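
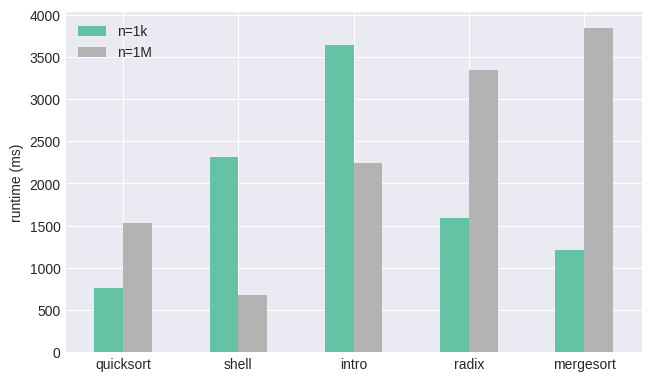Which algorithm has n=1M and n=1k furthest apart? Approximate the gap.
mergesort, ≈ 3000 ms

mergesort: n=1M ≈ 4000, n=1k ≈ 1000 → gap ≈ 3000. Next-largest (radix) is only ≈ 2000.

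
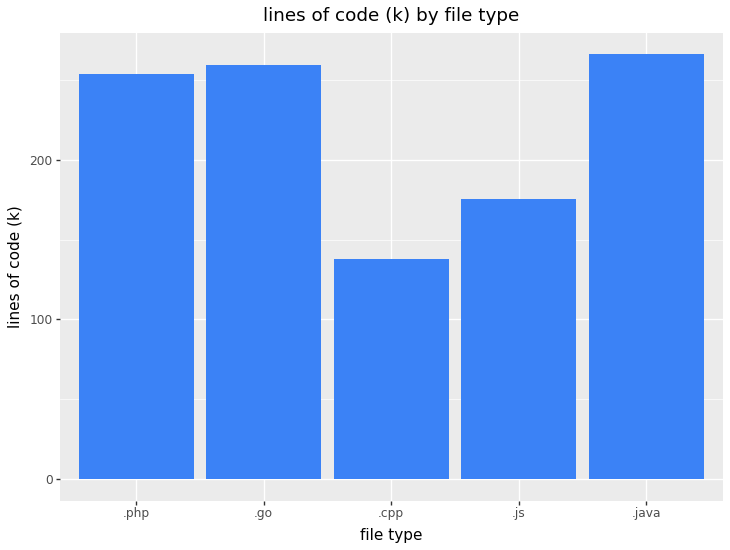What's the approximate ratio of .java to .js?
.java ≈ 275, .js ≈ 175; 275/175 ≈ 1.57.

≈ 1.57×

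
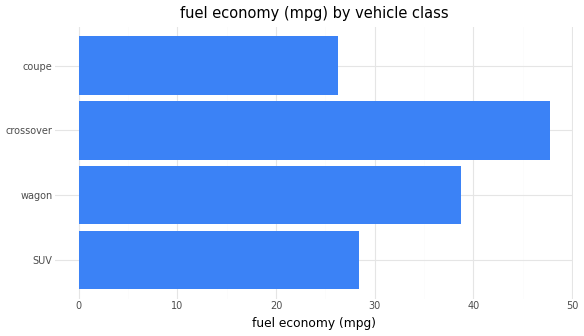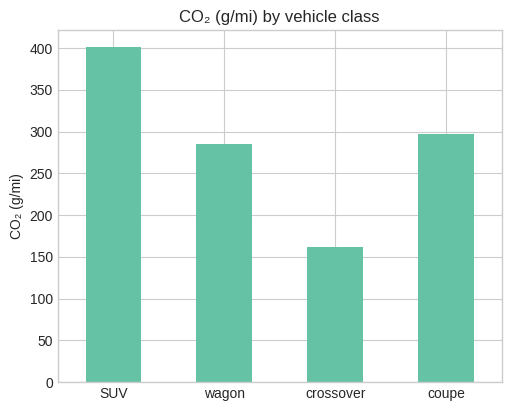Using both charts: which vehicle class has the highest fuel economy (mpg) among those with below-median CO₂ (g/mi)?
crossover

Chart 2 median CO₂ (g/mi) ≈ 300; below-median vehicle classes: wagon, crossover. Among those, crossover has the highest fuel economy (mpg) (≈ 50).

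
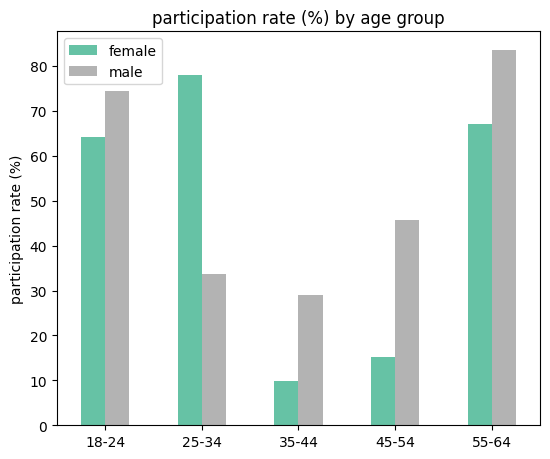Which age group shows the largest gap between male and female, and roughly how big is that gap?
25-34, ≈ 50 %

25-34: male ≈ 30, female ≈ 80 → gap ≈ 50. Next-largest (45-54) is only ≈ 30.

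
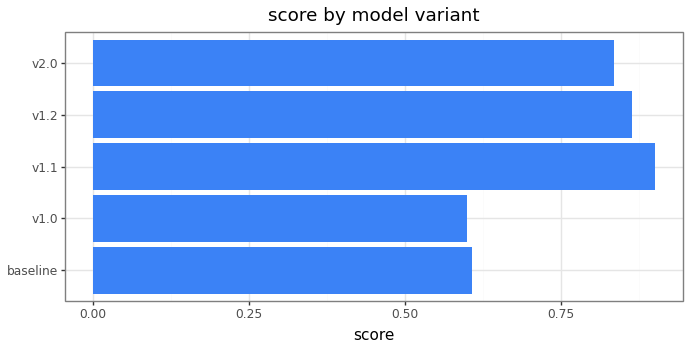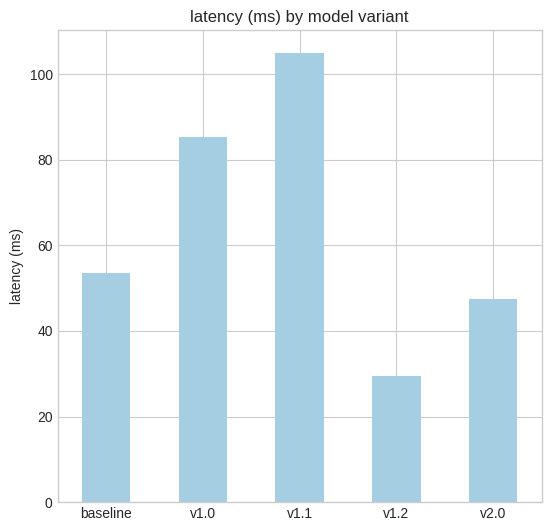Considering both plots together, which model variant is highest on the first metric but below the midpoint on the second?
Chart 2 median latency (ms) ≈ 50; below-median model variants: v1.2, v2.0. Among those, v1.2 has the highest score (≈ 0.9).

v1.2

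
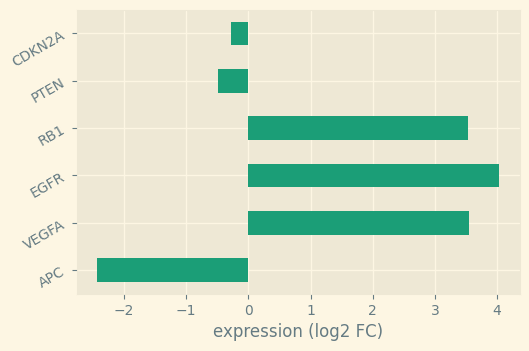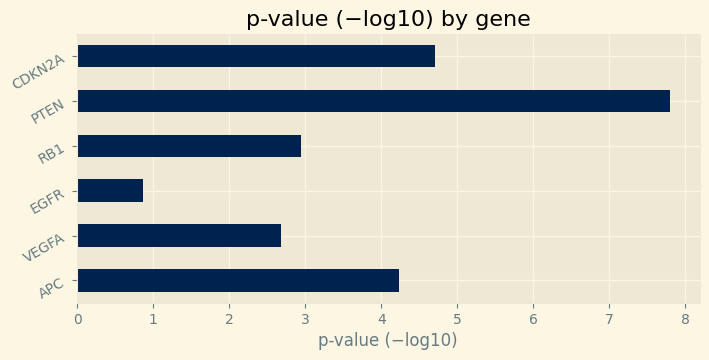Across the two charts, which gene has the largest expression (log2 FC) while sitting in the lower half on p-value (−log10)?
Chart 2 median p-value (−log10) ≈ 4; below-median genes: VEGFA, EGFR, RB1. Among those, EGFR has the highest expression (log2 FC) (≈ 4).

EGFR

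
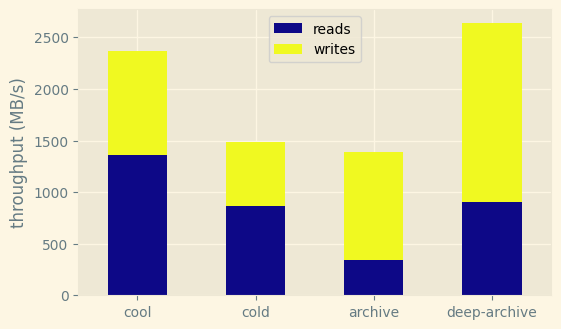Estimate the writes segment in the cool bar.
≈ 1000

writes top ≈ 2500, bottom ≈ 1500; segment ≈ 1000.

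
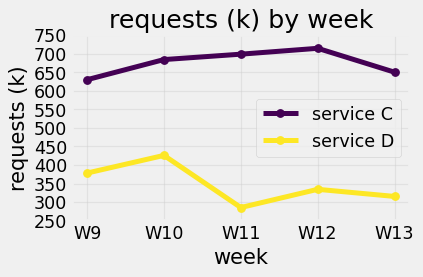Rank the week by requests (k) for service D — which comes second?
Top 3 for service D: W10 ≈ 450, W9 ≈ 400, W12 ≈ 350.

W9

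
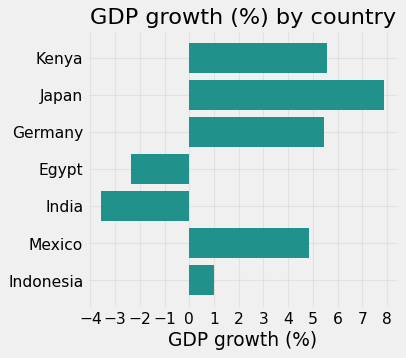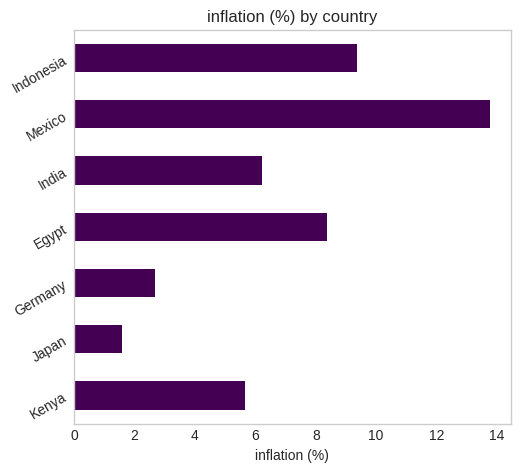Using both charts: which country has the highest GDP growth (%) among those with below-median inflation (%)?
Chart 2 median inflation (%) ≈ 6; below-median countries: Kenya, Japan, Germany. Among those, Japan has the highest GDP growth (%) (≈ 8).

Japan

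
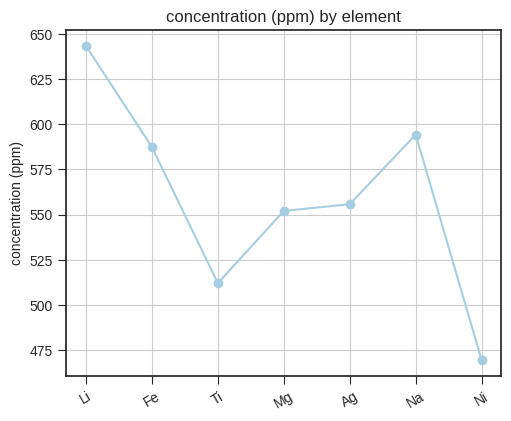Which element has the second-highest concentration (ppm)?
Na

Top 3: Li ≈ 640, Na ≈ 600, Fe ≈ 580.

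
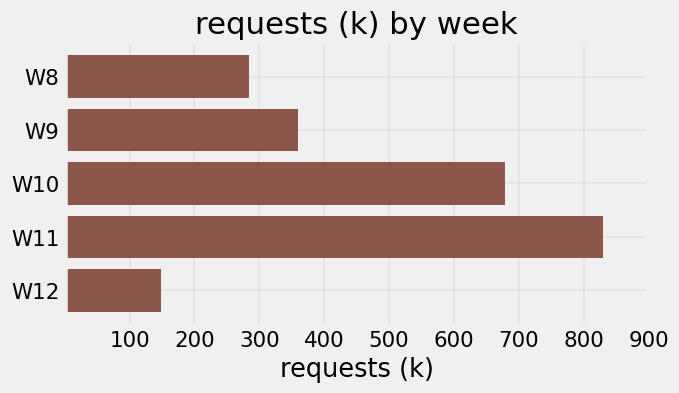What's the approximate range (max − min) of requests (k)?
≈ 700

Max W11 ≈ 800, min W12 ≈ 100; range ≈ 700.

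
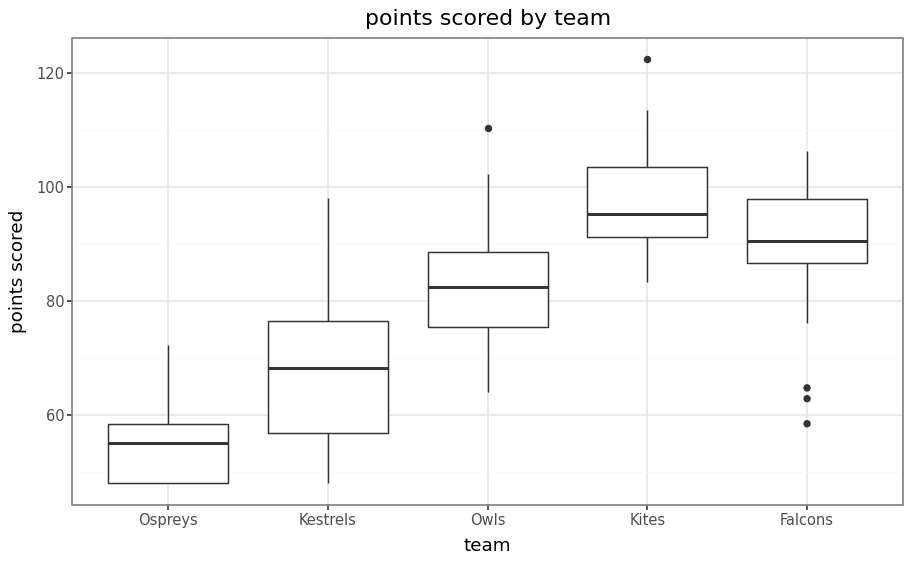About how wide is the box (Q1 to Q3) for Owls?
Q3 ≈ 90, Q1 ≈ 75; IQR ≈ 15.

≈ 15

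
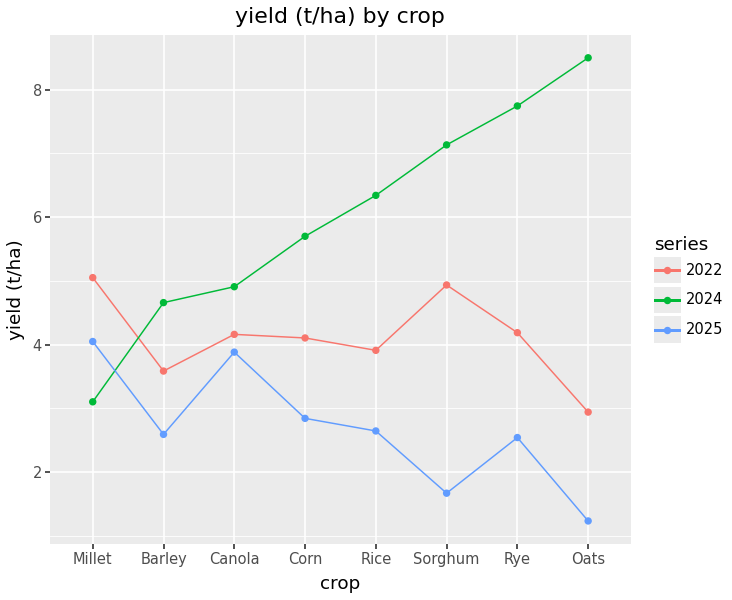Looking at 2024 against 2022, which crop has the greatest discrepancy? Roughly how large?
Oats, ≈ 5 t/ha

Oats: 2024 ≈ 8, 2022 ≈ 3 → gap ≈ 5. Next-largest (Rye) is only ≈ 4.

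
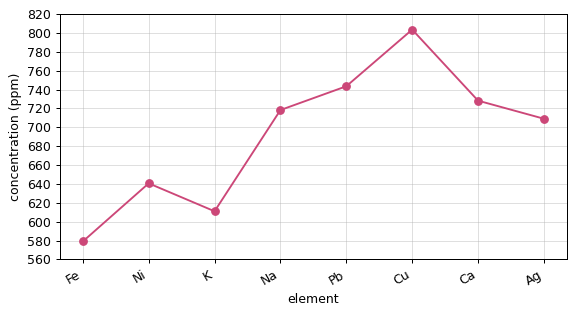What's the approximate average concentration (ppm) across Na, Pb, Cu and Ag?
≈ 740

(720 + 740 + 800 + 700) / 4 ≈ 740.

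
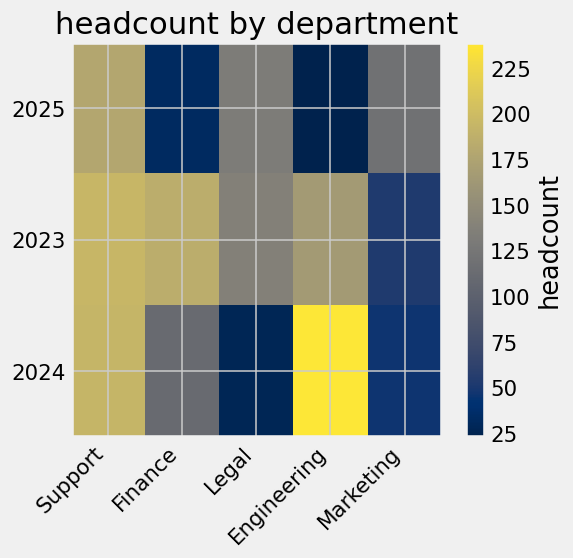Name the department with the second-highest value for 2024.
Support

Top 3 for 2024: Engineering ≈ 240, Support ≈ 200, Finance ≈ 120.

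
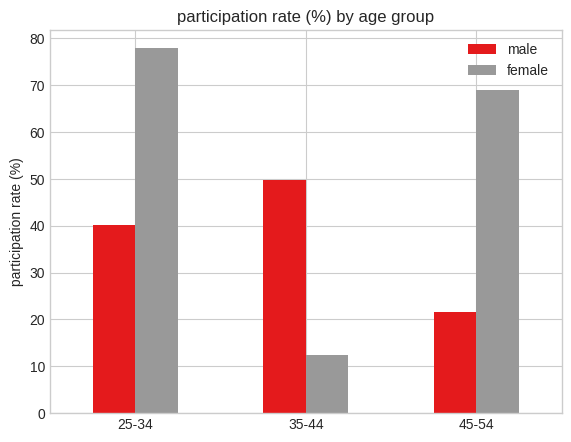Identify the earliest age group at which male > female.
25-34: male ≈ 40 vs female ≈ 80 (not yet); 35-44: male ≈ 50 vs female ≈ 10 (first crossover).

35-44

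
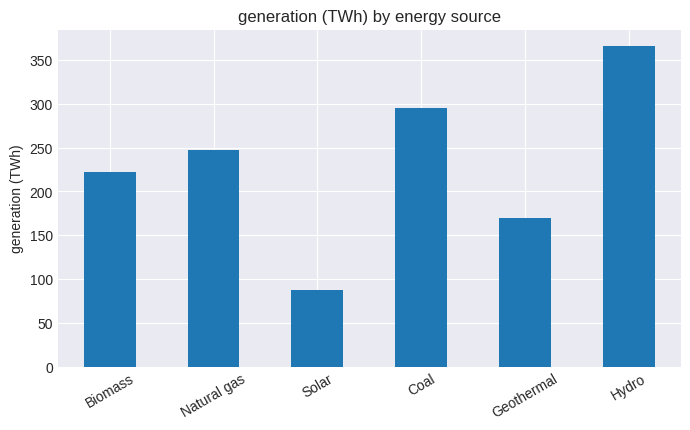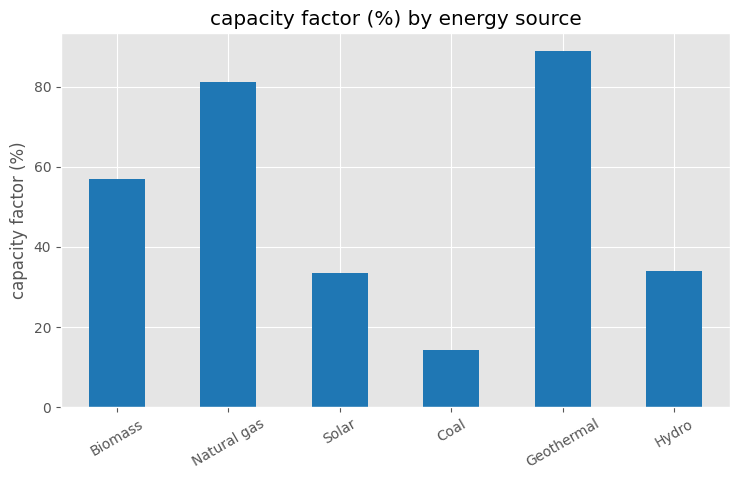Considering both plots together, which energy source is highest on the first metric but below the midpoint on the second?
Hydro

Chart 2 median capacity factor (%) ≈ 50; below-median energy sources: Solar, Coal, Hydro. Among those, Hydro has the highest generation (TWh) (≈ 350).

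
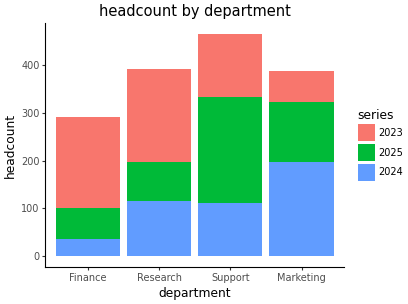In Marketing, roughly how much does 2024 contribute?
≈ 200

2024 top ≈ 200, bottom ≈ 0; segment ≈ 200.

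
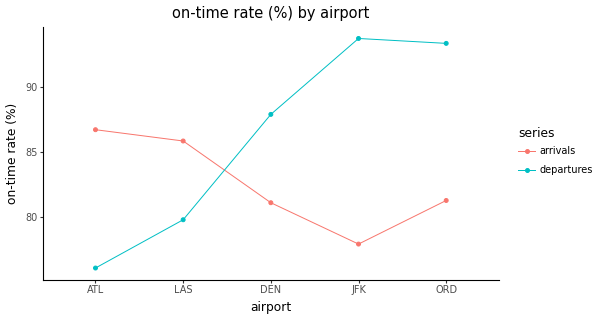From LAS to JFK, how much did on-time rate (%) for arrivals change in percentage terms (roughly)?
LAS ≈ 86, JFK ≈ 78; (78 − 86) / 86 ≈ -9.3%.

≈ -9.3%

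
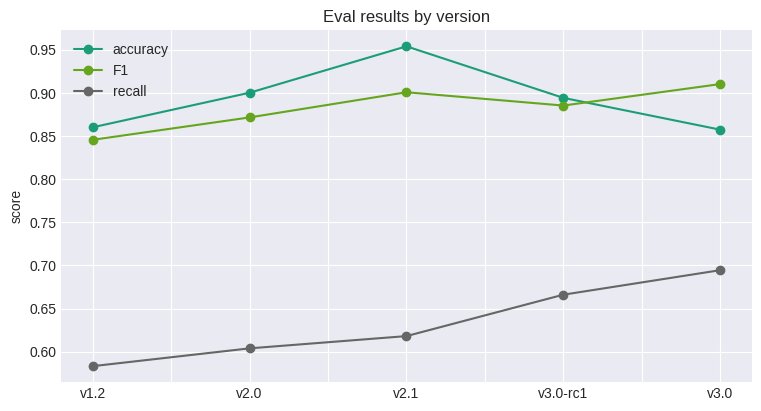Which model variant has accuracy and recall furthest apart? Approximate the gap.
v2.1: accuracy ≈ 0.95, recall ≈ 0.60 → gap ≈ 0.35. Next-largest (v2.0) is only ≈ 0.30.

v2.1, ≈ 0.35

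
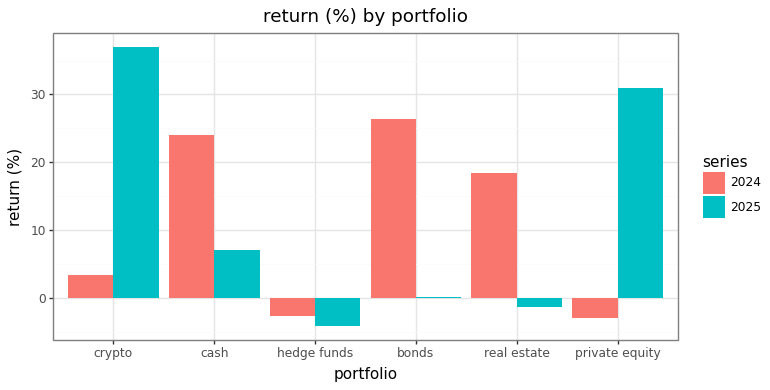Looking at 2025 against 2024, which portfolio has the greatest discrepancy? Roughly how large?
private equity, ≈ 35 %

private equity: 2025 ≈ 30, 2024 ≈ -5 → gap ≈ 35. Next-largest (crypto) is only ≈ 30.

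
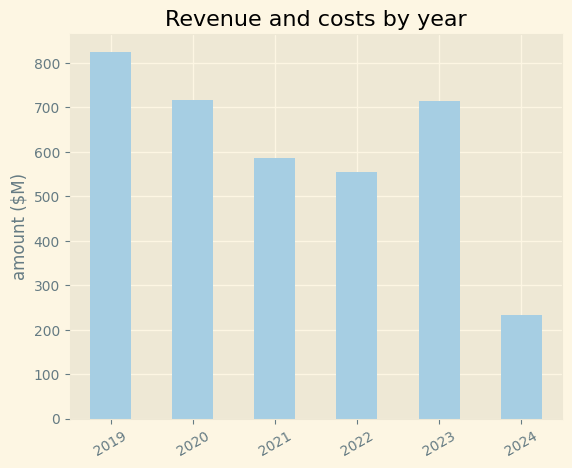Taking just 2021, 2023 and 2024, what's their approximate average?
≈ 500

(600 + 700 + 200) / 3 ≈ 500.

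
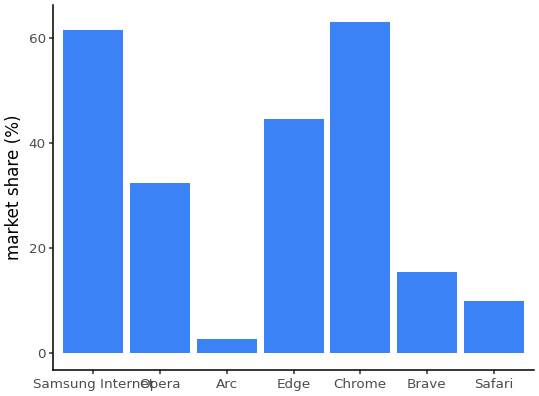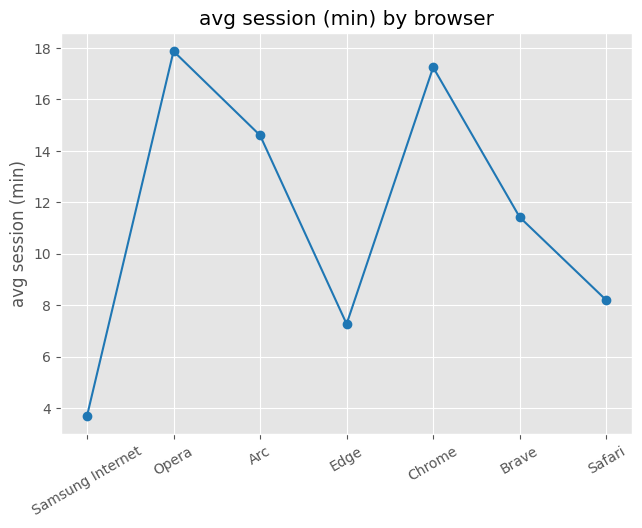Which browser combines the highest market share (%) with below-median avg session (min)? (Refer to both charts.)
Chart 2 median avg session (min) ≈ 12; below-median browsers: Samsung Internet, Edge, Safari. Among those, Samsung Internet has the highest market share (%) (≈ 60).

Samsung Internet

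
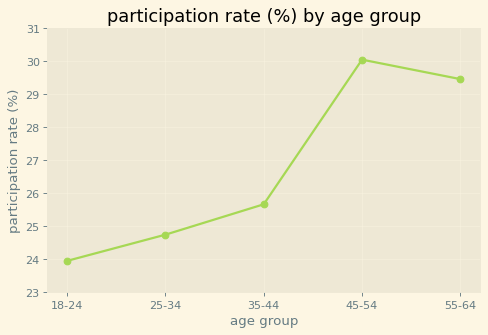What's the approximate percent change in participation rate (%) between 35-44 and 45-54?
≈ +15.4%

35-44 ≈ 26, 45-54 ≈ 30; (30 − 26) / 26 ≈ +15.4%.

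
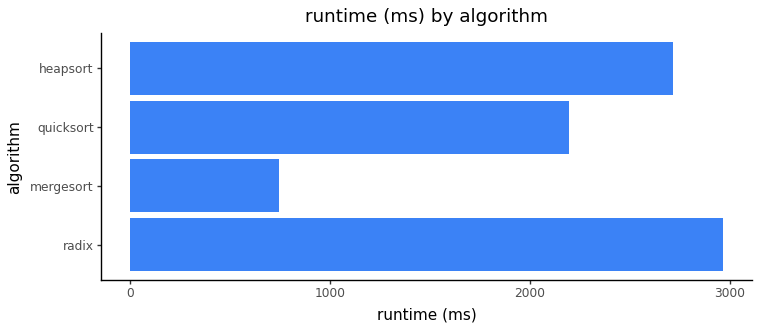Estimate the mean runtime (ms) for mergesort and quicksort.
≈ 1250

(500 + 2000) / 2 ≈ 1250.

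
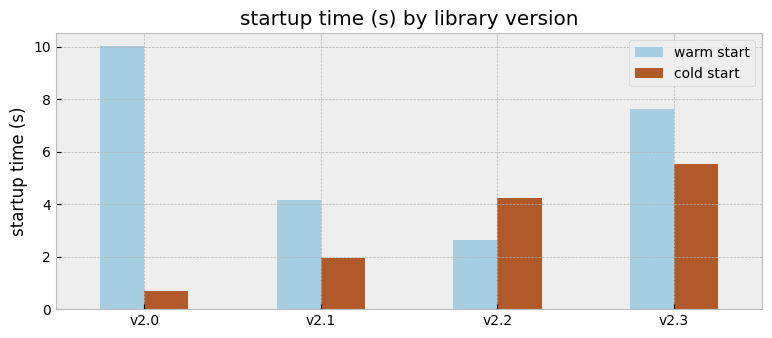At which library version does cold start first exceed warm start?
v2.2

v2.1: cold start ≈ 2 vs warm start ≈ 4 (not yet); v2.2: cold start ≈ 4 vs warm start ≈ 3 (first crossover).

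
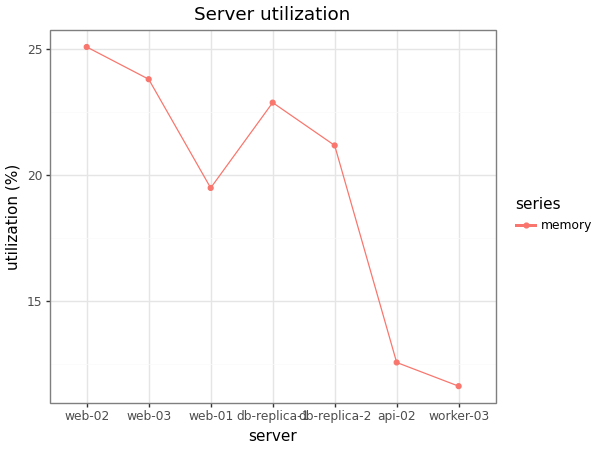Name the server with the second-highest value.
Top 3: web-02 ≈ 26, web-03 ≈ 24, db-replica-1 ≈ 22.

web-03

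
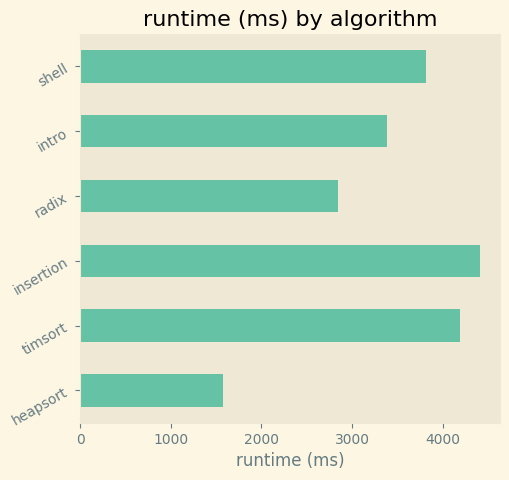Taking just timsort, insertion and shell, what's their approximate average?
(4000 + 4500 + 4000) / 3 ≈ 4167.

≈ 4167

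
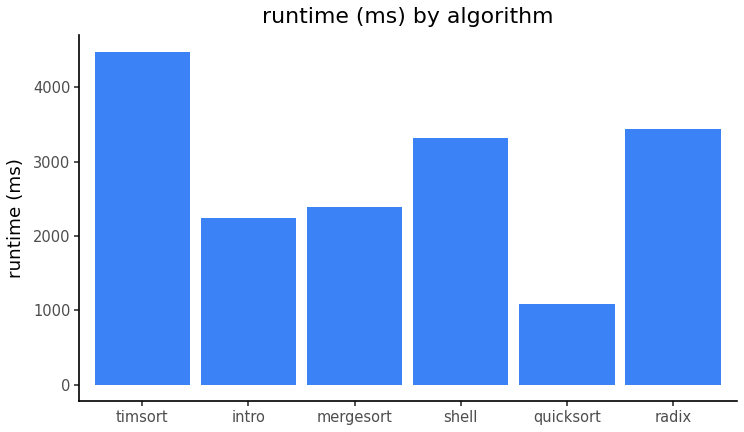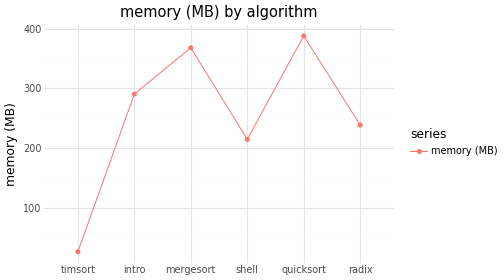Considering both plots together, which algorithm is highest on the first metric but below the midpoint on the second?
timsort

Chart 2 median memory (MB) ≈ 250; below-median algorithms: timsort, shell, radix. Among those, timsort has the highest runtime (ms) (≈ 4500).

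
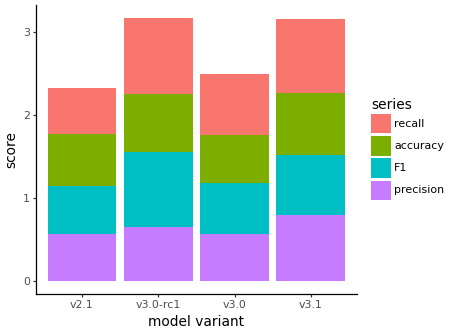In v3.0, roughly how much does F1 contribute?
≈ 0.5

F1 top ≈ 1.0, bottom ≈ 0.5; segment ≈ 0.5.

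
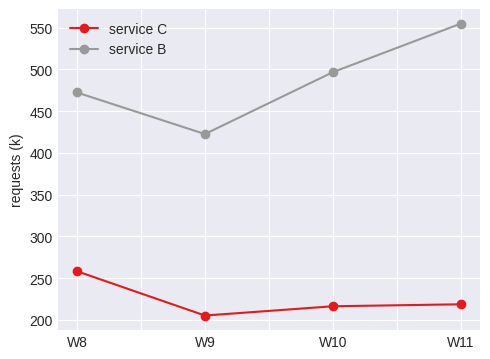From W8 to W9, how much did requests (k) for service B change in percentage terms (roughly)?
W8 ≈ 450, W9 ≈ 400; (400 − 450) / 450 ≈ -11.1%.

≈ -11.1%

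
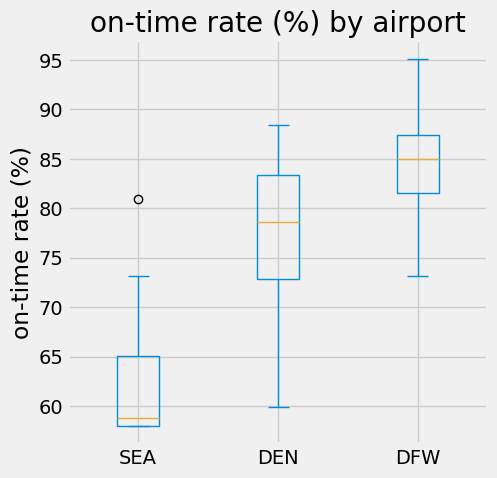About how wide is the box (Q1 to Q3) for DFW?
≈ 6

Q3 ≈ 88, Q1 ≈ 82; IQR ≈ 6.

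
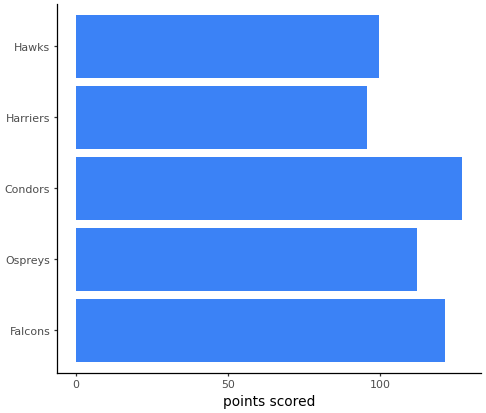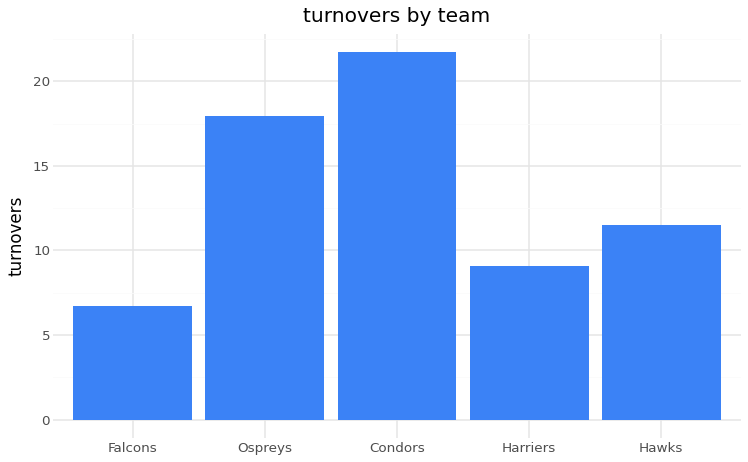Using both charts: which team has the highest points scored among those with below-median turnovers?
Chart 2 median turnovers ≈ 12; below-median teams: Falcons, Harriers. Among those, Falcons has the highest points scored (≈ 120).

Falcons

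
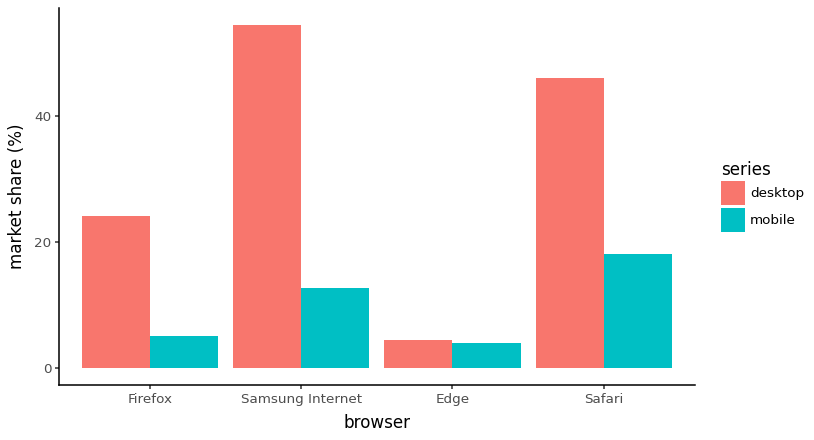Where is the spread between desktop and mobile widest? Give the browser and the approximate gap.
Samsung Internet, ≈ 40 %

Samsung Internet: desktop ≈ 55, mobile ≈ 15 → gap ≈ 40. Next-largest (Safari) is only ≈ 25.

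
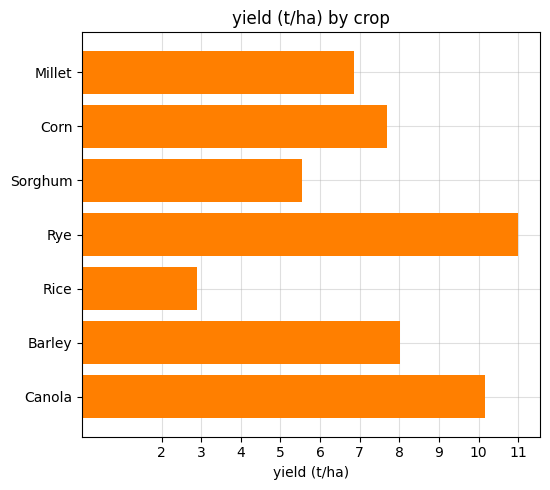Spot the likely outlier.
Rice

Rice ≈ 3; the rest sit between ≈ 6 and ≈ 11.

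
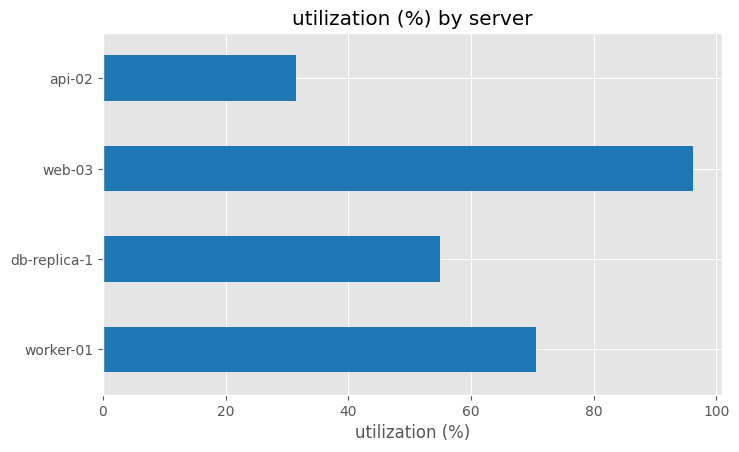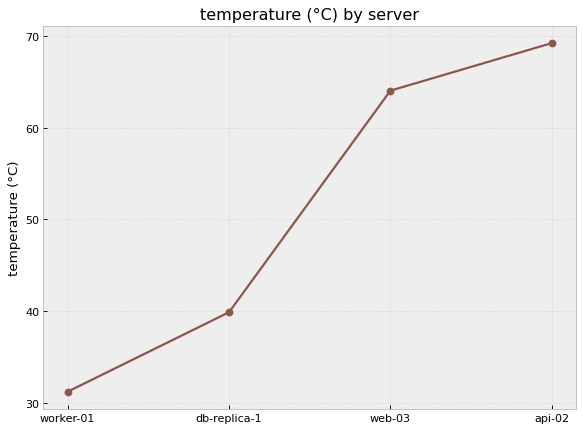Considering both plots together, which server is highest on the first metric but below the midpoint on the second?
Chart 2 median temperature (°C) ≈ 50; below-median servers: worker-01, db-replica-1. Among those, worker-01 has the highest utilization (%) (≈ 70).

worker-01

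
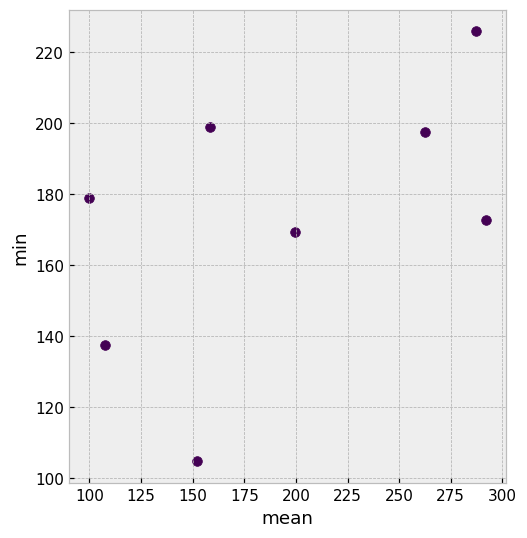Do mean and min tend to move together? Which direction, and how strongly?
positive, moderate

Points are positively correlated; moderate (|r| ≈ 0.5).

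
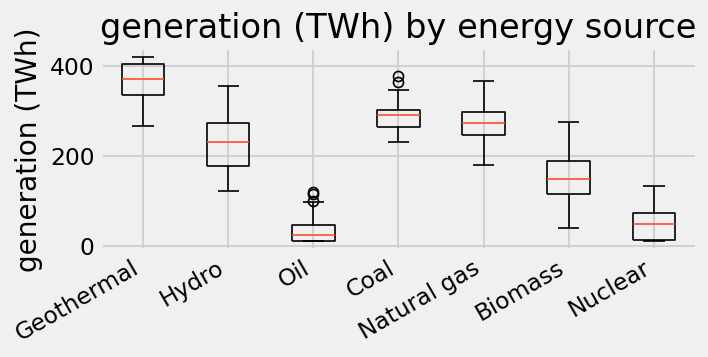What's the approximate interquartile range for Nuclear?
Q3 ≈ 50, Q1 ≈ 0; IQR ≈ 50.

≈ 50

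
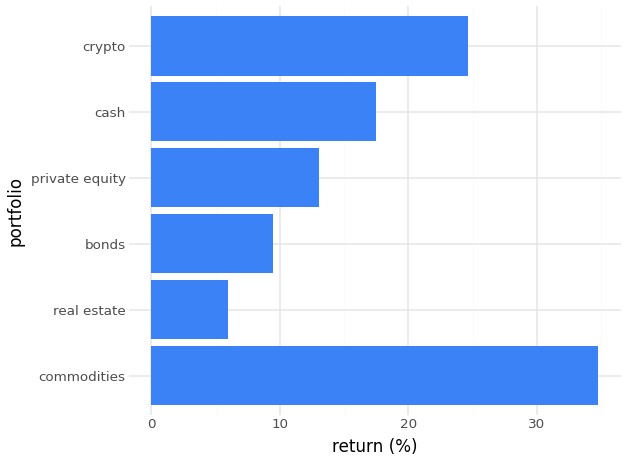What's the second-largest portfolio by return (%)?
Top 3: commodities ≈ 35, crypto ≈ 25, cash ≈ 15.

crypto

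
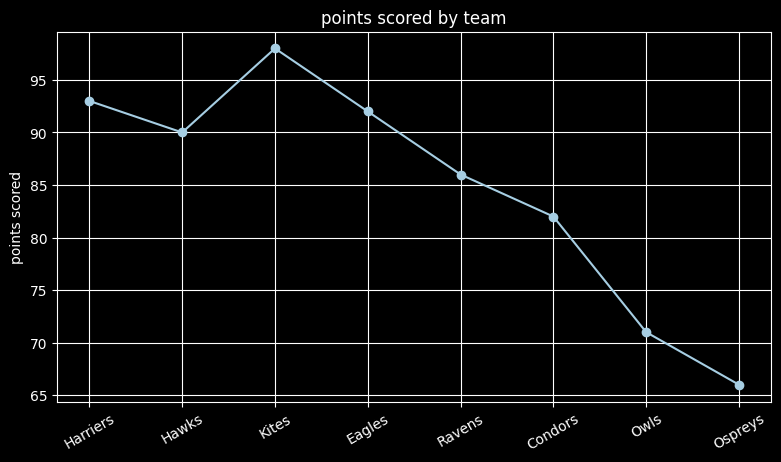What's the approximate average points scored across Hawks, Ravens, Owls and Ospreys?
(90 + 85 + 70 + 65) / 4 ≈ 78.

≈ 78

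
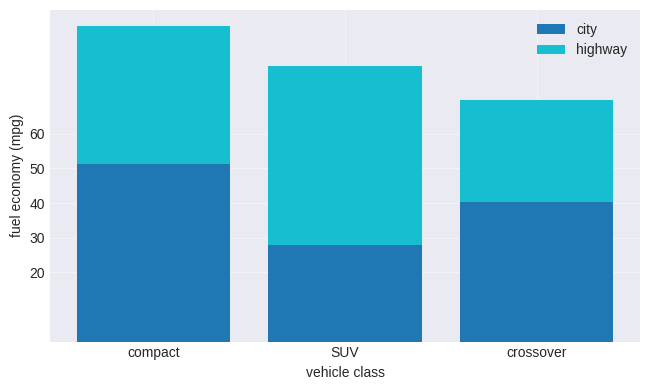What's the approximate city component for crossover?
city top ≈ 40, bottom ≈ 0; segment ≈ 40.

≈ 40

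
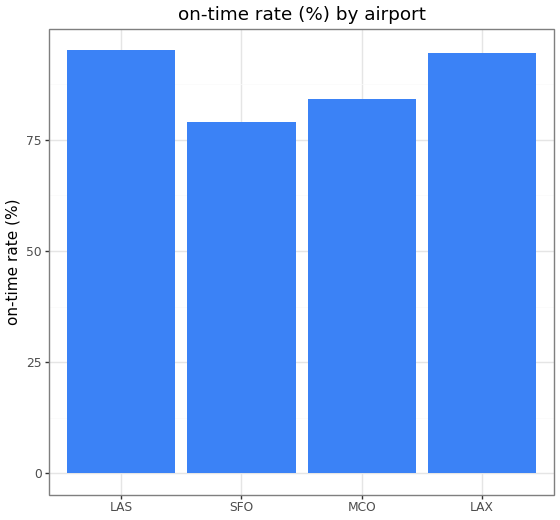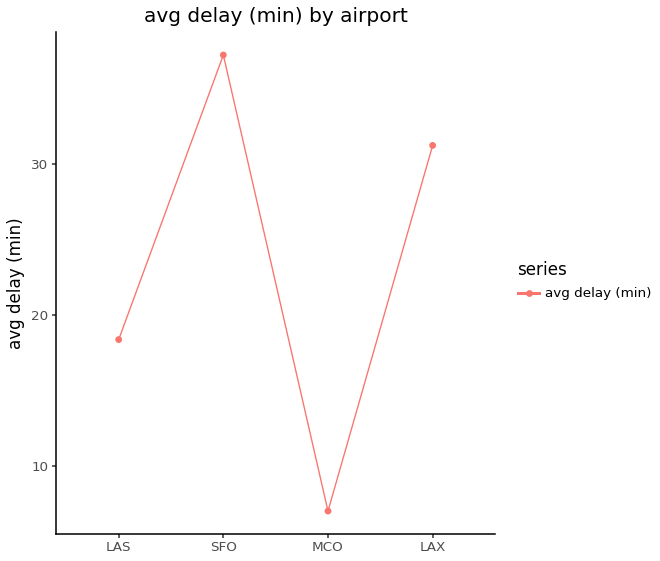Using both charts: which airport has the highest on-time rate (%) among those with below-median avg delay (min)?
Chart 2 median avg delay (min) ≈ 25; below-median airports: LAS, MCO. Among those, LAS has the highest on-time rate (%) (≈ 100).

LAS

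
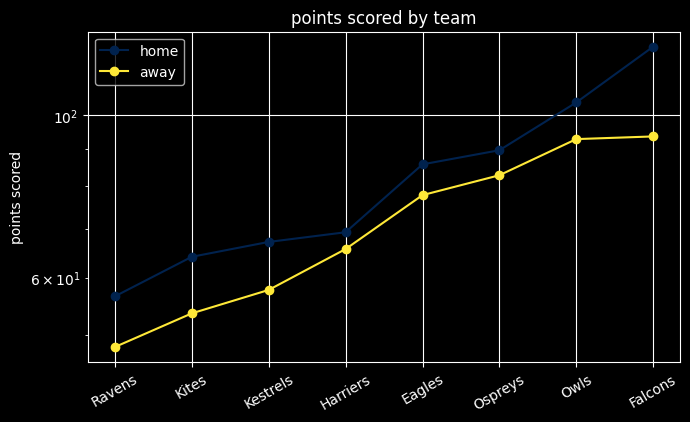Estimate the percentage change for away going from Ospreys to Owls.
Ospreys ≈ 80, Owls ≈ 90; (90 − 80) / 80 ≈ +12.5%.

≈ +12.5%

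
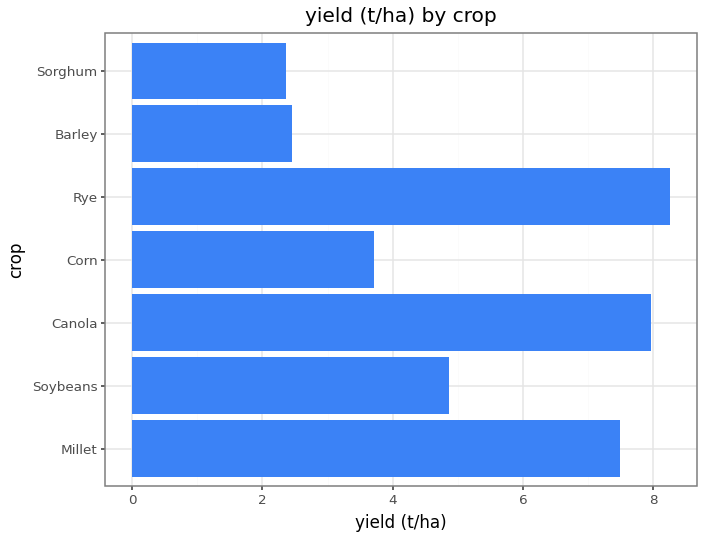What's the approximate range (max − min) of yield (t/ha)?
≈ 6

Max Rye ≈ 8, min Sorghum ≈ 2; range ≈ 6.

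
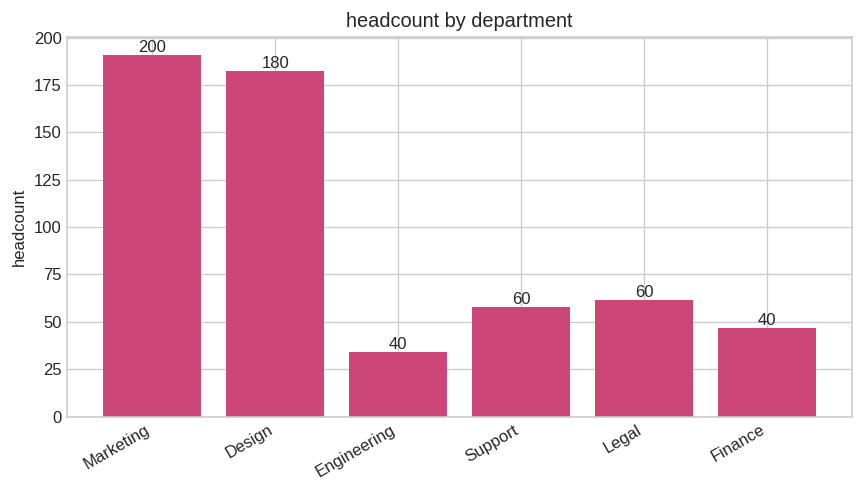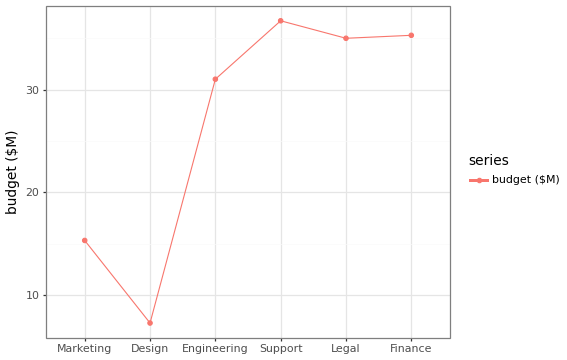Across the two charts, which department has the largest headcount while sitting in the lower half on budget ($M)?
Chart 2 median budget ($M) ≈ 35; below-median departments: Marketing, Design, Engineering. Among those, Marketing has the highest headcount (≈ 200).

Marketing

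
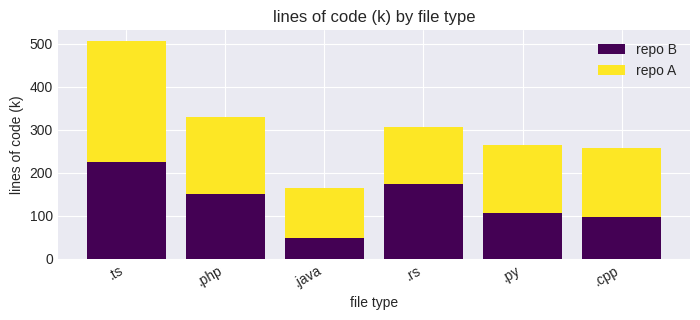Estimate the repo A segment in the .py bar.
≈ 150

repo A top ≈ 250, bottom ≈ 100; segment ≈ 150.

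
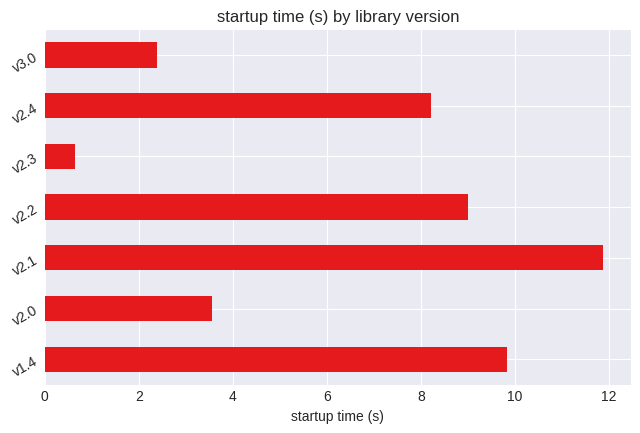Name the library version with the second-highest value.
Top 3: v2.1 ≈ 12, v1.4 ≈ 10, v2.2 ≈ 9.

v1.4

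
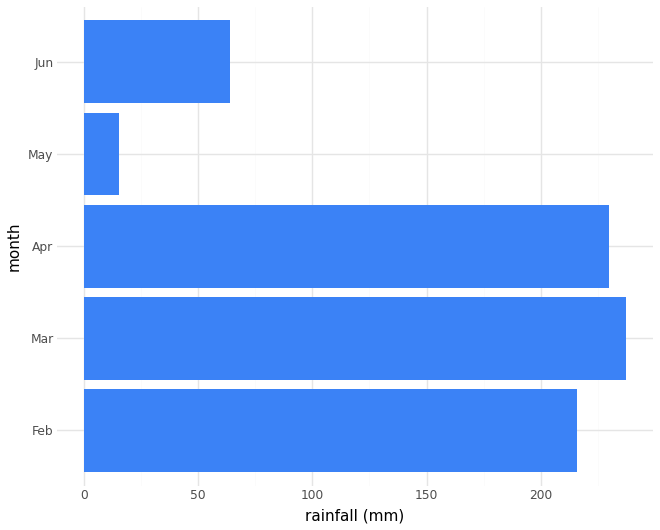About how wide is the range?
≈ 220

Max Mar ≈ 240, min May ≈ 20; range ≈ 220.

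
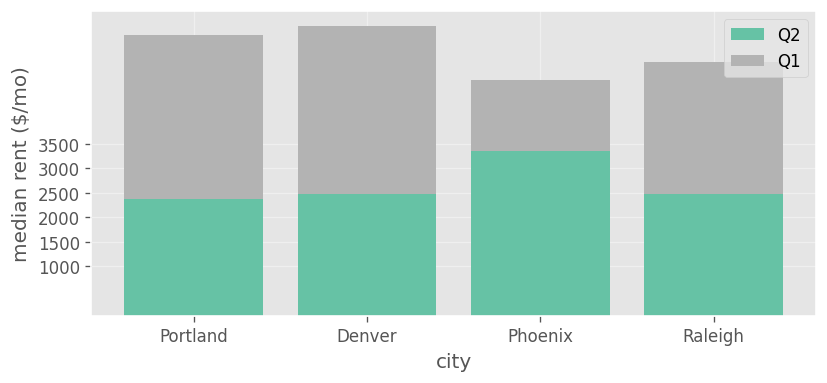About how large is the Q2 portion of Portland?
Q2 top ≈ 2500, bottom ≈ 0; segment ≈ 2500.

≈ 2500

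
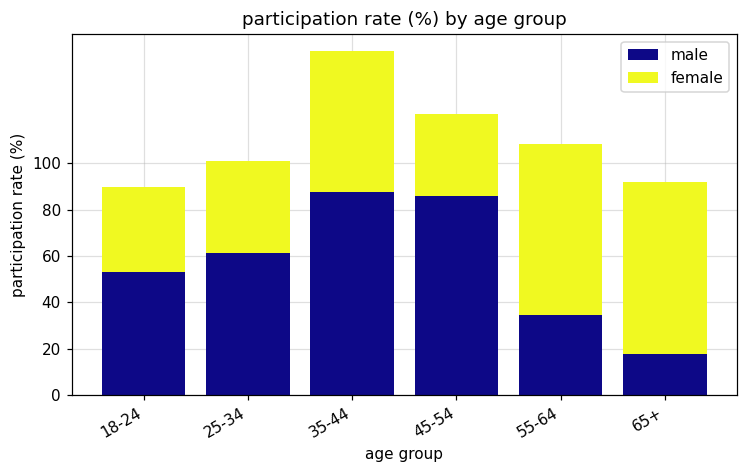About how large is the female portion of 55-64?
≈ 60

female top ≈ 100, bottom ≈ 40; segment ≈ 60.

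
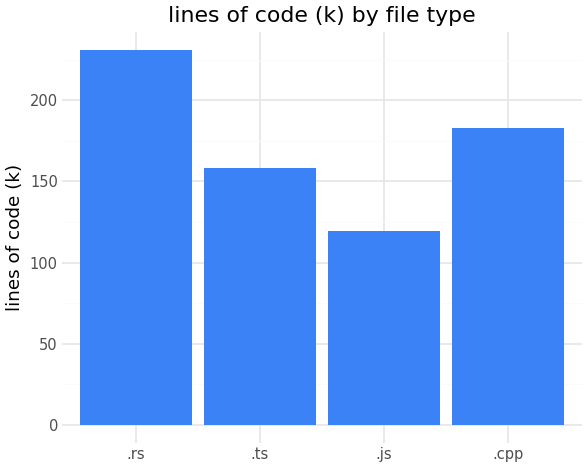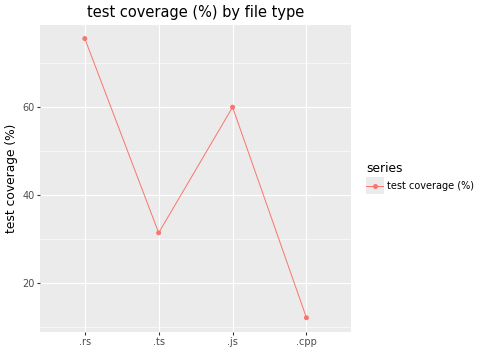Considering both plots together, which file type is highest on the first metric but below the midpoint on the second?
Chart 2 median test coverage (%) ≈ 50; below-median file types: .ts, .cpp. Among those, .cpp has the highest lines of code (k) (≈ 175).

.cpp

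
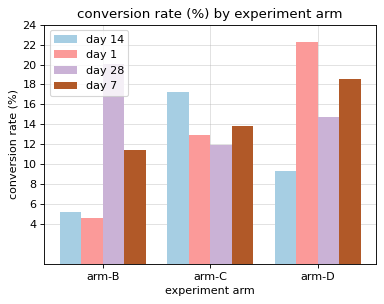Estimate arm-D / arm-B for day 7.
arm-D ≈ 18, arm-B ≈ 12; 18/12 ≈ 1.5.

≈ 1.5×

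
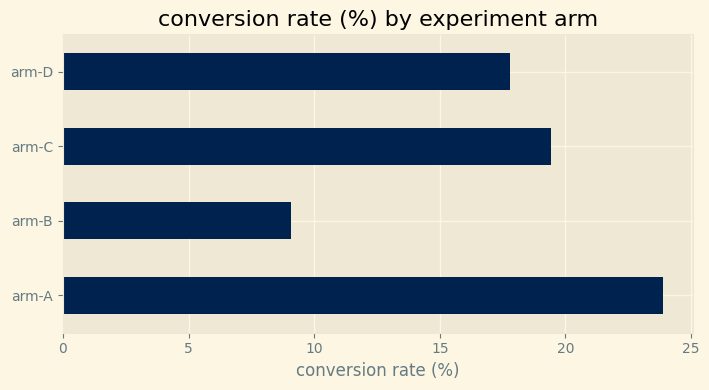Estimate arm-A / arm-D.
≈ 1.33×

arm-A ≈ 24, arm-D ≈ 18; 24/18 ≈ 1.33.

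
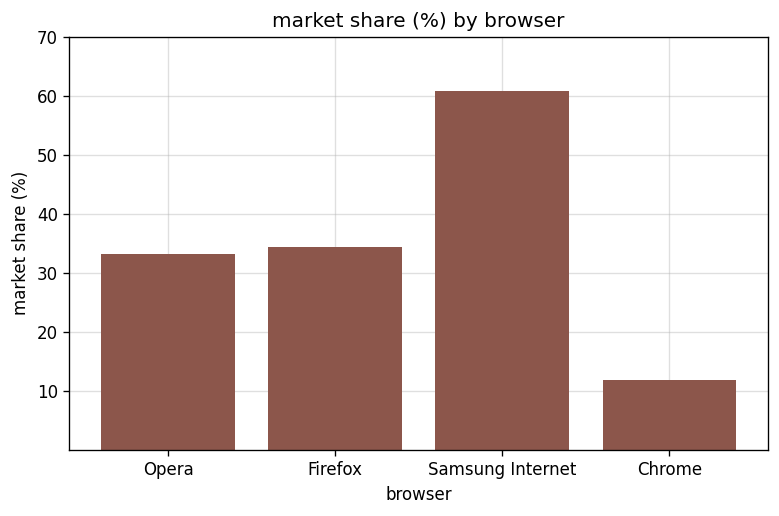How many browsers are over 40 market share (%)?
Above 40: Samsung Internet.

1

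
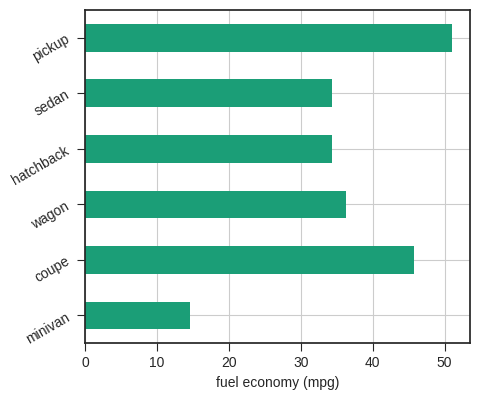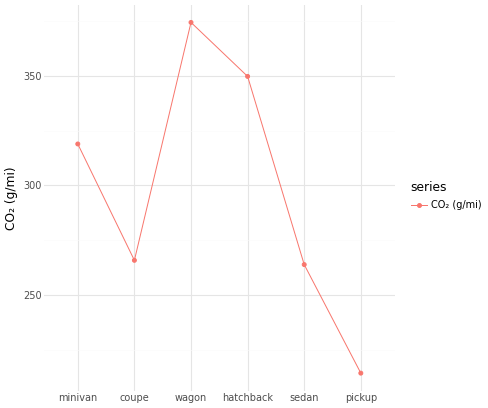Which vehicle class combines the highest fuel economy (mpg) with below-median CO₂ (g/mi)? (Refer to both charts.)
pickup

Chart 2 median CO₂ (g/mi) ≈ 300; below-median vehicle classes: coupe, sedan, pickup. Among those, pickup has the highest fuel economy (mpg) (≈ 50).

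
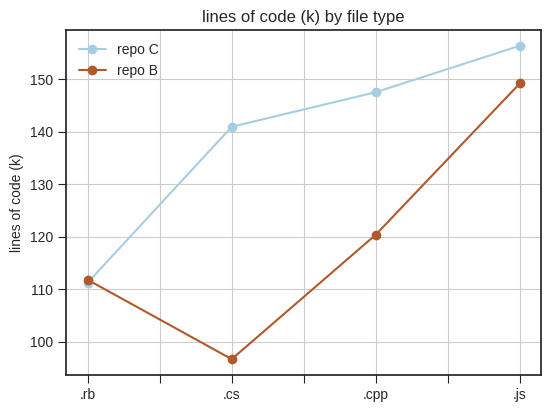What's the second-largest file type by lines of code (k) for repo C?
.cpp

Top 3 for repo C: .js ≈ 155, .cpp ≈ 150, .cs ≈ 140.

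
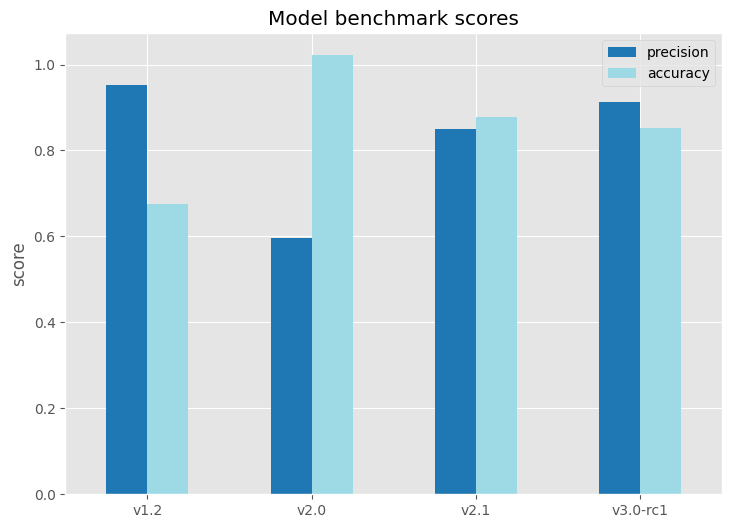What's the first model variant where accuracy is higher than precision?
v2.0

v1.2: accuracy ≈ 0.7 vs precision ≈ 1.0 (not yet); v2.0: accuracy ≈ 1.0 vs precision ≈ 0.6 (first crossover).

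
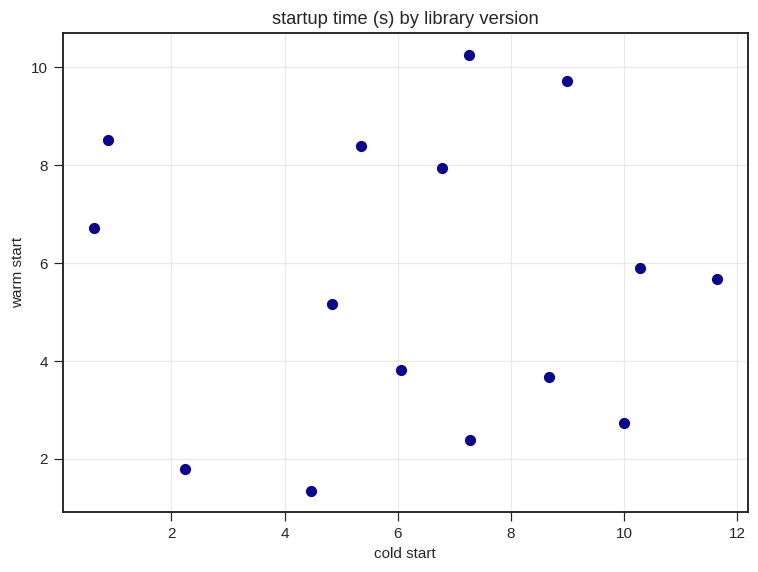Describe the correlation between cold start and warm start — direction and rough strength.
Points are roughly uncorrelated; weak (|r| ≈ 0.0).

no clear correlation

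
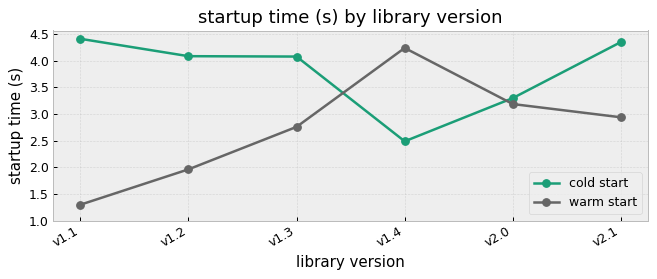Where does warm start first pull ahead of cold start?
v1.3: warm start ≈ 3.0 vs cold start ≈ 4.0 (not yet); v1.4: warm start ≈ 4.0 vs cold start ≈ 2.5 (first crossover).

v1.4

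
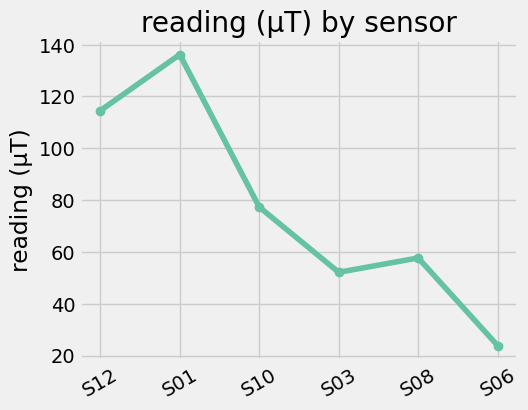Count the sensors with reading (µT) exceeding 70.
3

Above 70: S12, S01, S10.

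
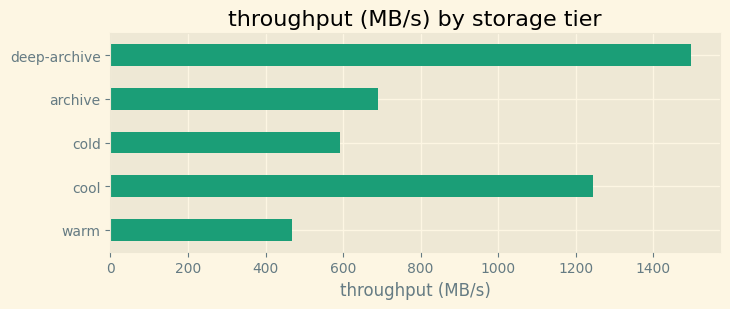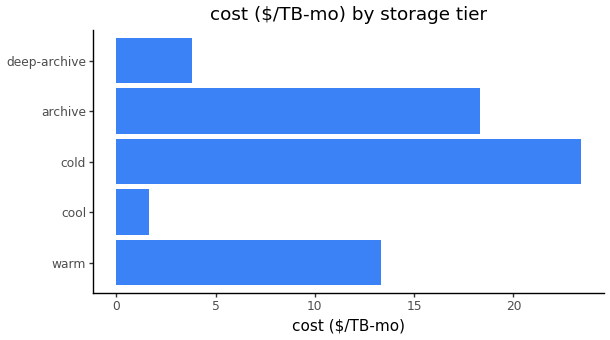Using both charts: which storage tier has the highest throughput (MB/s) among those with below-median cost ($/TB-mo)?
Chart 2 median cost ($/TB-mo) ≈ 15; below-median storage tiers: cool, deep-archive. Among those, deep-archive has the highest throughput (MB/s) (≈ 1400).

deep-archive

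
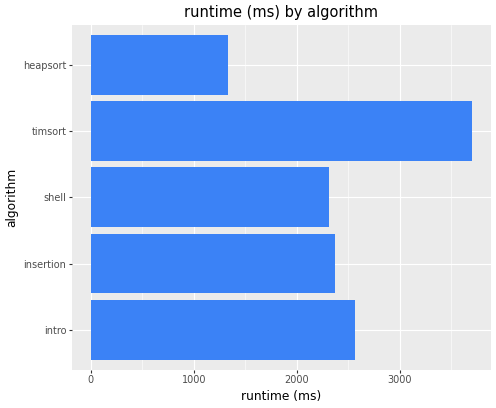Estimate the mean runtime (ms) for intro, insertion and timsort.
≈ 2833

(2500 + 2500 + 3500) / 3 ≈ 2833.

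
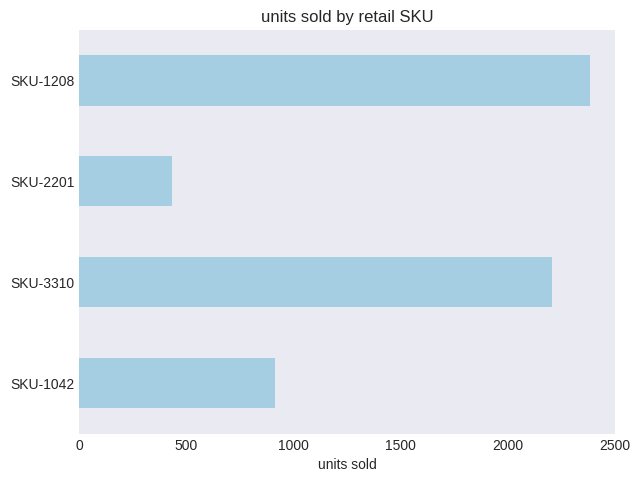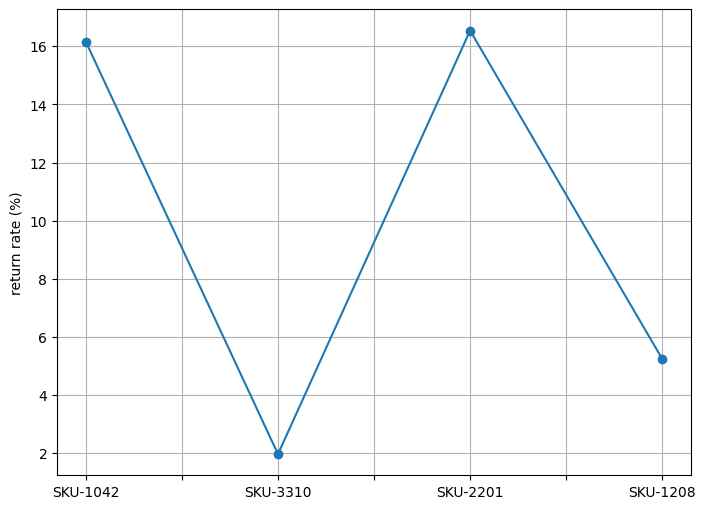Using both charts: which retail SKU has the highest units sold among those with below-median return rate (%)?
SKU-1208

Chart 2 median return rate (%) ≈ 10; below-median retail SKUs: SKU-3310, SKU-1208. Among those, SKU-1208 has the highest units sold (≈ 2500).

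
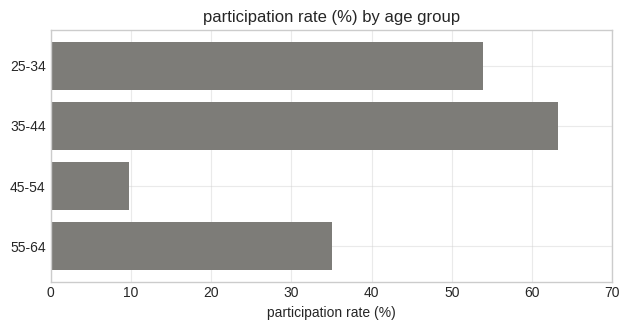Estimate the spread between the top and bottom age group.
≈ 50

Max 35-44 ≈ 60, min 45-54 ≈ 10; range ≈ 50.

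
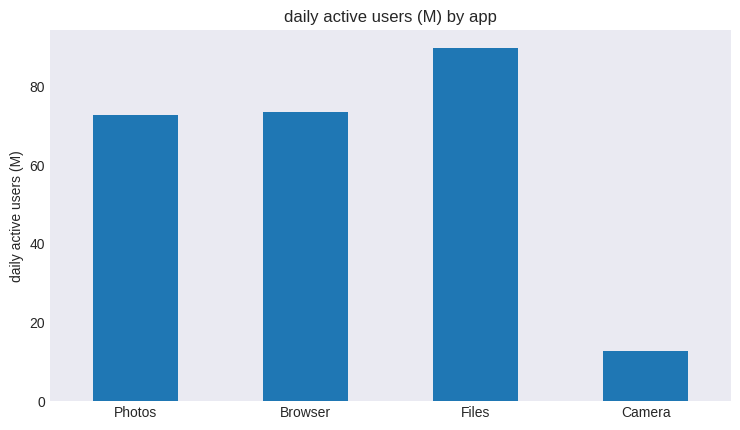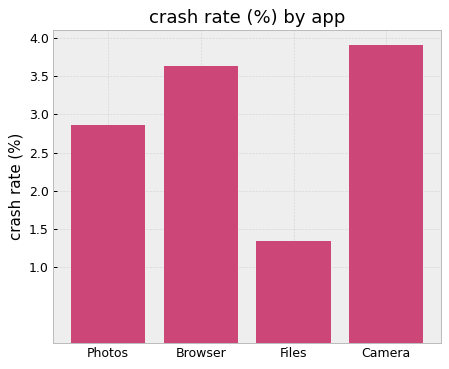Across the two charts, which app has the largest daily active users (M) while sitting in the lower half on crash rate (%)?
Files

Chart 2 median crash rate (%) ≈ 3.5; below-median apps: Photos, Files. Among those, Files has the highest daily active users (M) (≈ 90).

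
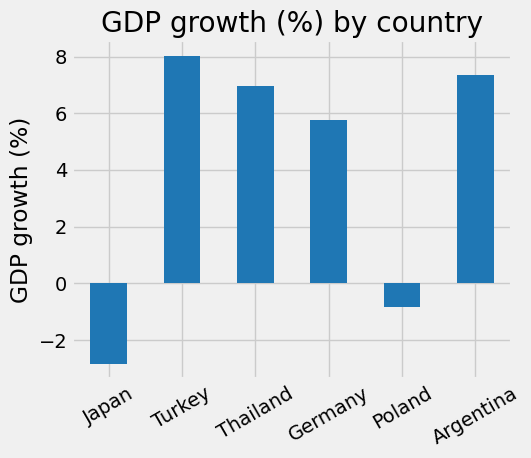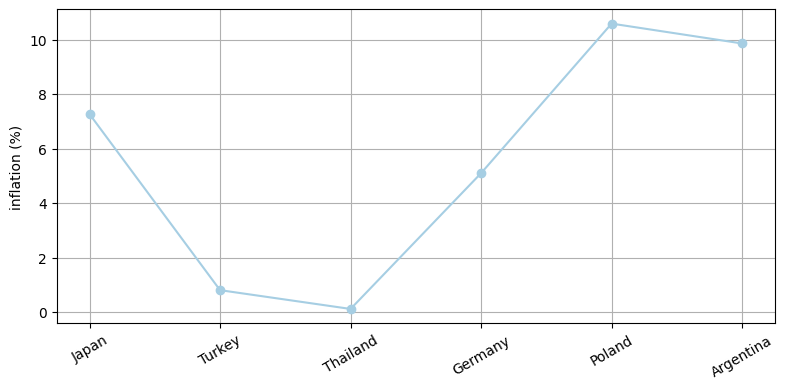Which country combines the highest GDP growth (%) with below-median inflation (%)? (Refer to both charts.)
Turkey

Chart 2 median inflation (%) ≈ 6; below-median countries: Turkey, Thailand, Germany. Among those, Turkey has the highest GDP growth (%) (≈ 8).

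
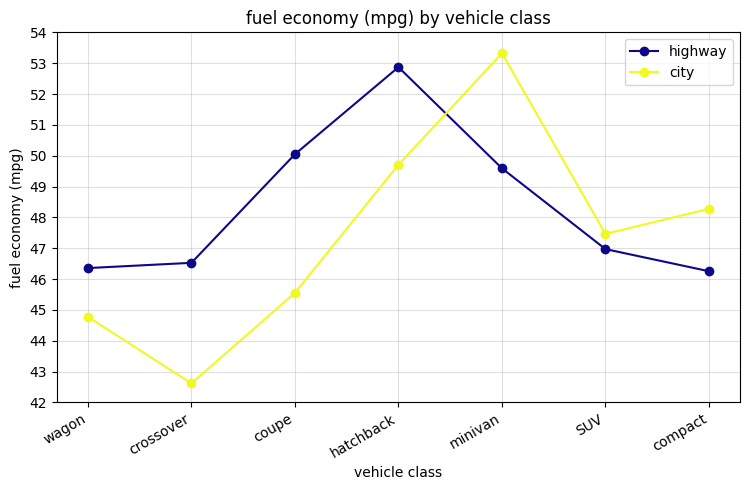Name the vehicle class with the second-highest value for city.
Top 3 for city: minivan ≈ 53, hatchback ≈ 50, compact ≈ 48.

hatchback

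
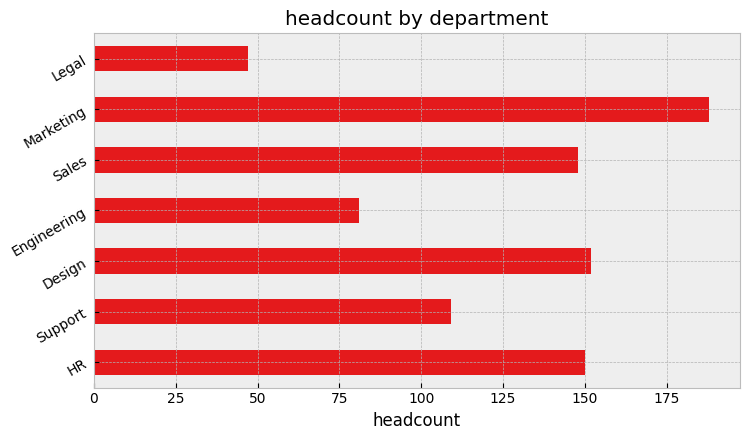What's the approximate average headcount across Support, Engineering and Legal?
(100 + 80 + 40) / 3 ≈ 73.

≈ 73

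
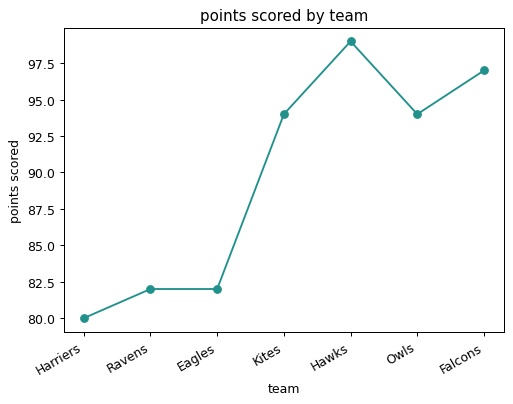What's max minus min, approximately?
≈ 20

Max Hawks ≈ 100, min Harriers ≈ 80; range ≈ 20.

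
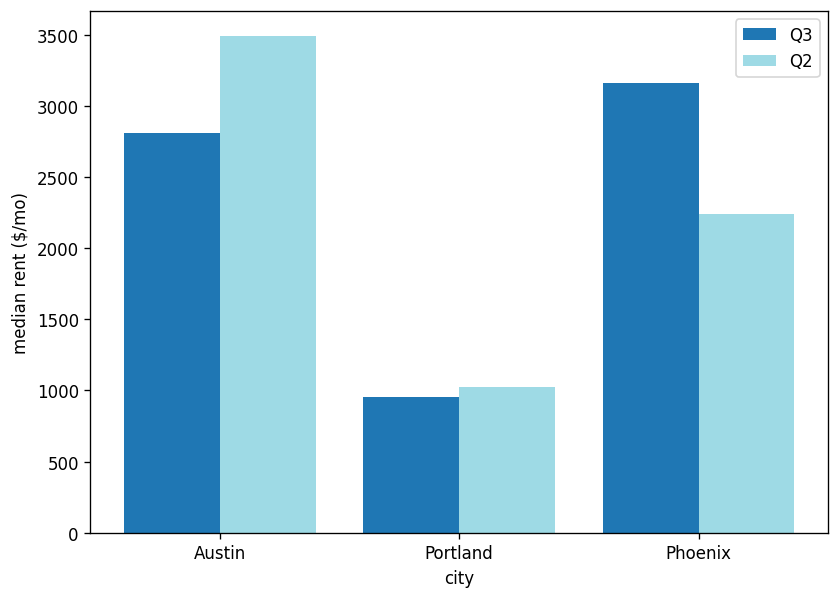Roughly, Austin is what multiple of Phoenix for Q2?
Austin ≈ 3500, Phoenix ≈ 2000; 3500/2000 ≈ 1.75.

≈ 1.75×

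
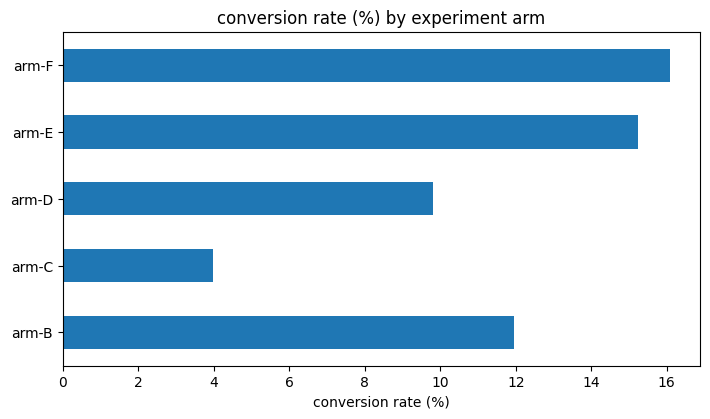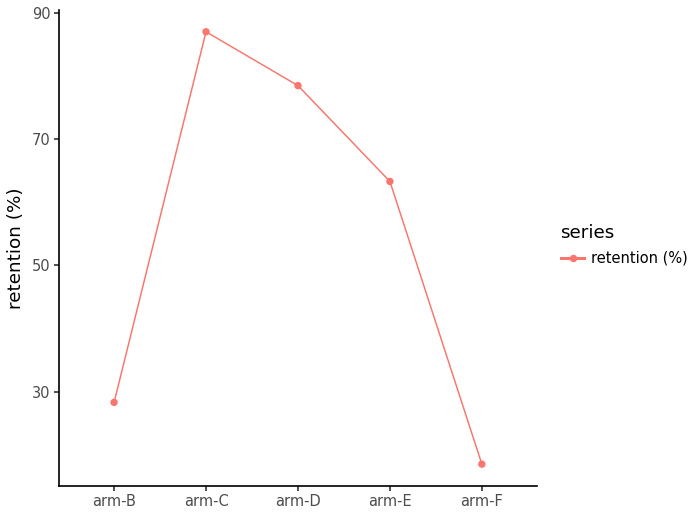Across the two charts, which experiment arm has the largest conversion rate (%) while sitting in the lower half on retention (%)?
Chart 2 median retention (%) ≈ 60; below-median experiment arms: arm-B, arm-F. Among those, arm-F has the highest conversion rate (%) (≈ 16).

arm-F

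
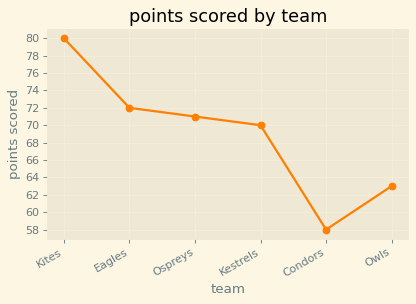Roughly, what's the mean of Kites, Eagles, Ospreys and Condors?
(80 + 72 + 72 + 58) / 4 ≈ 70.

≈ 70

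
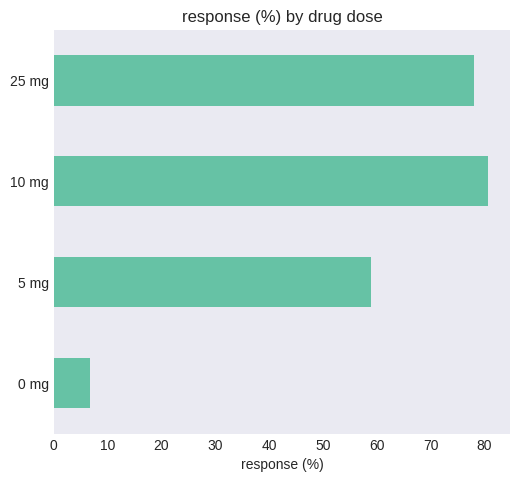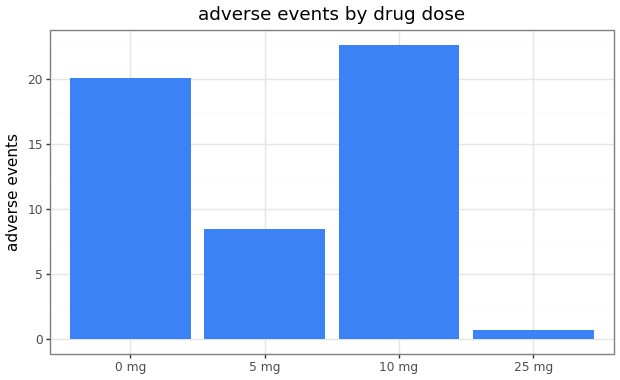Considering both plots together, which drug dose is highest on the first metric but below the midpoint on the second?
25 mg

Chart 2 median adverse events ≈ 15; below-median drug doses: 5 mg, 25 mg. Among those, 25 mg has the highest response (%) (≈ 80).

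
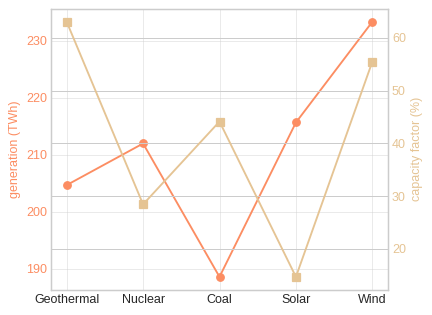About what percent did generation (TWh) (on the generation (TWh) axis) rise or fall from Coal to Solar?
Coal ≈ 190, Solar ≈ 215; (215 − 190) / 190 ≈ +13.2%.

≈ +13.2%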